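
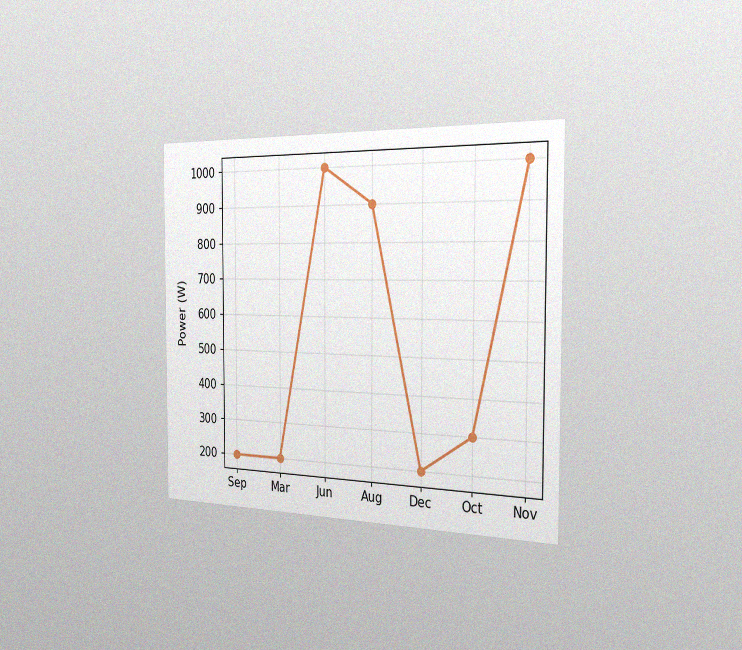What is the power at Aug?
900W

The chart is viewed slightly from the right, with some photo noise. At Aug, the line is at 900W.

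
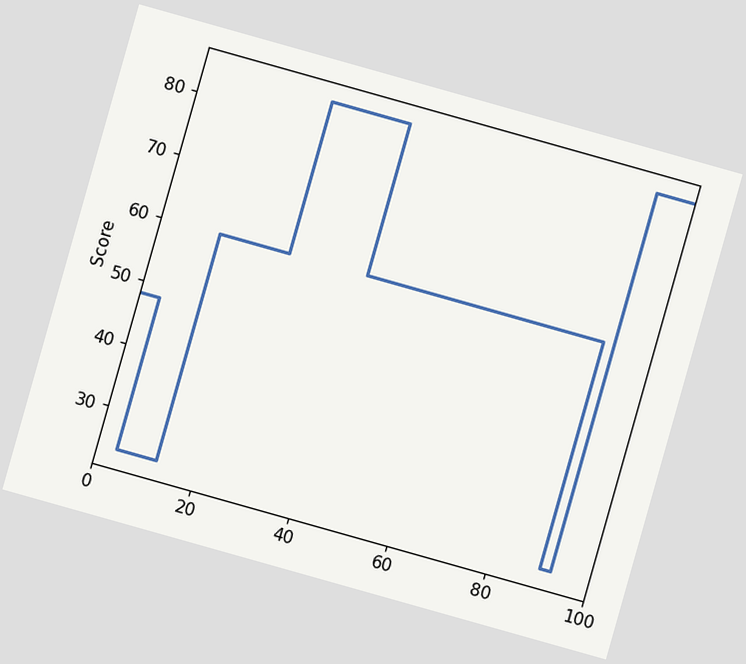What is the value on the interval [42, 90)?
The chart is tilted about 16° clockwise. On [42, 90) the step sits at 60.

60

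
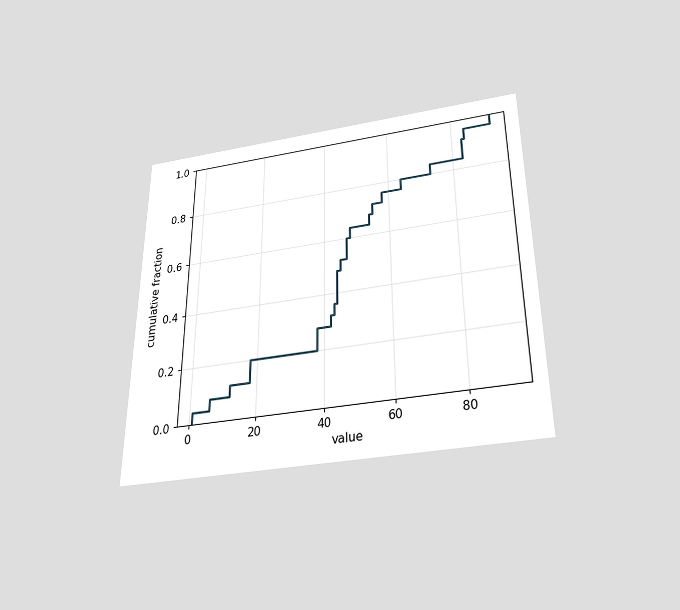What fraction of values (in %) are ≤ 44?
The chart is viewed slightly from below. At x=44 the ECDF step is at 48%.

48%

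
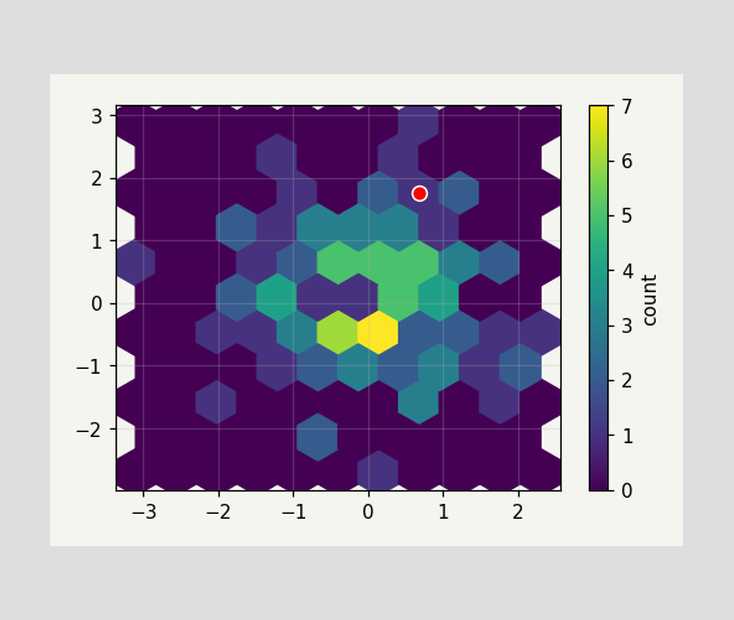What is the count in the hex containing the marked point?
The marked hex reads 1 on the colorbar.

1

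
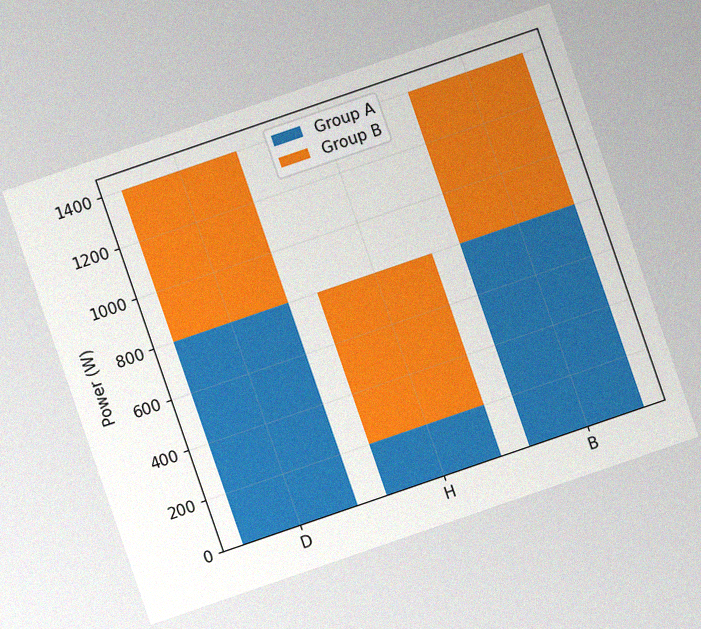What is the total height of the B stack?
1400W

The chart is tilted about 19° counter-clockwise, with some photo noise. The B stack's top reaches 1400W on the y-axis.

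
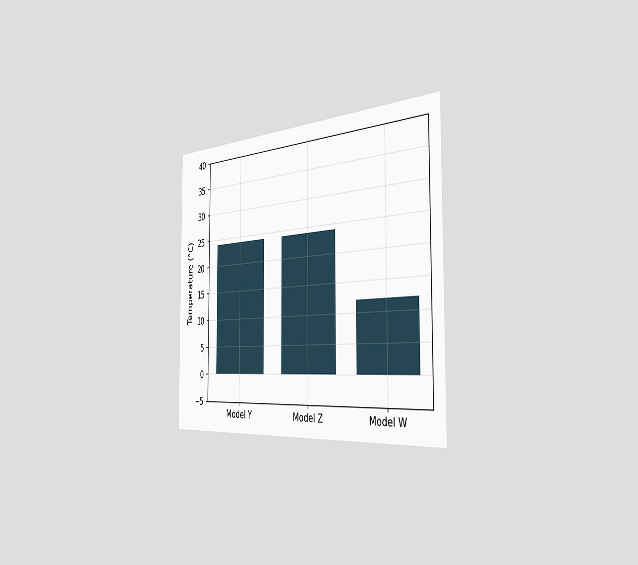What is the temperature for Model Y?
24°C

The chart is viewed slightly from the right. Reading along the chart's y-axis, the Model Y bar reaches 24°C.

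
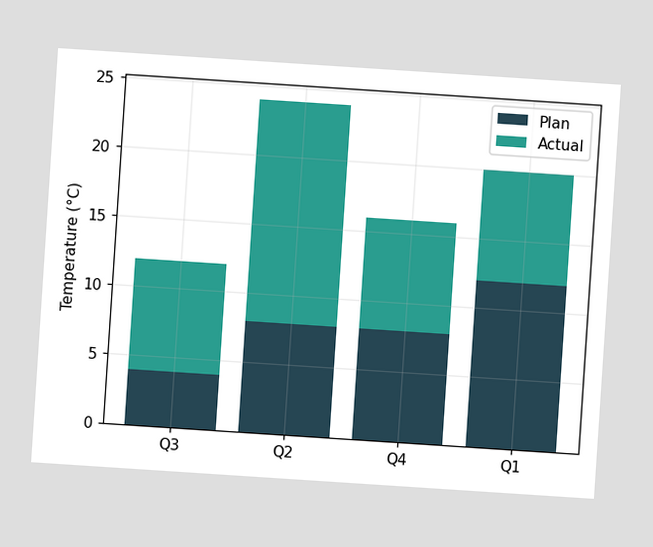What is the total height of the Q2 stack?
The chart is tilted about 4° clockwise. The Q2 stack's top reaches 24°C on the y-axis.

24°C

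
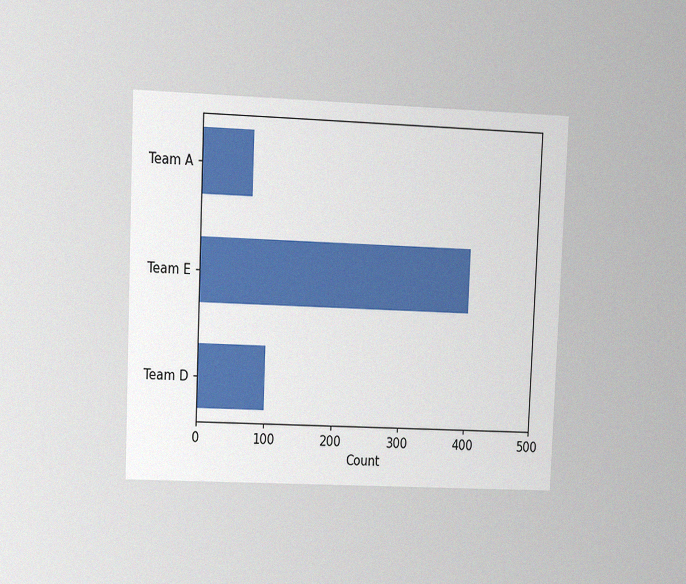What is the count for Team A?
75

The chart is tilted about 2° clockwise and viewed at a slight angle, with some photo noise. Reading along the chart's x-axis, the Team A bar reaches 75.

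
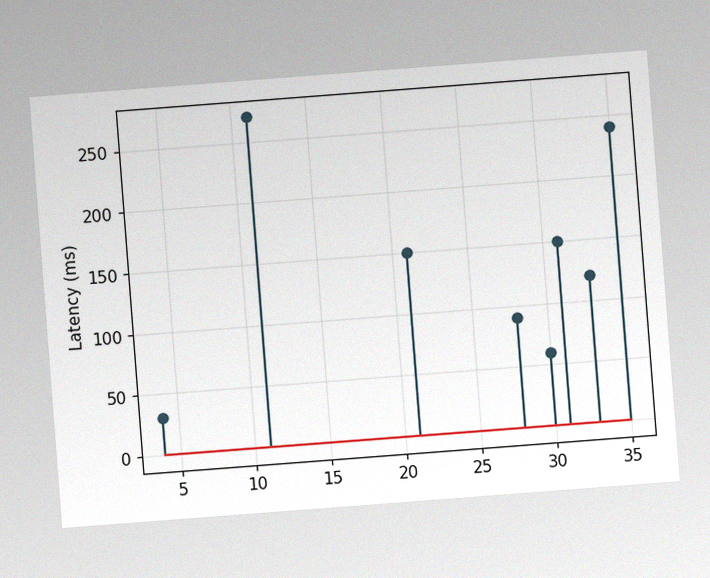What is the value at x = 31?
150ms

The chart is tilted about 4° counter-clockwise, with some photo noise. The stem at x=31 reaches 150ms.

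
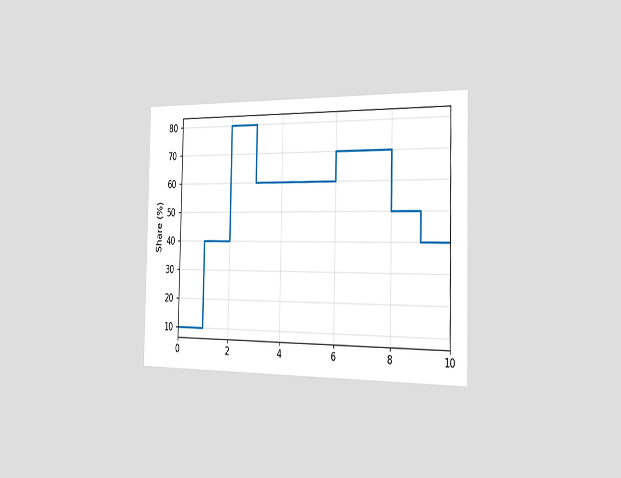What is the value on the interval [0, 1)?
The chart is viewed slightly from the right. On [0, 1) the step sits at 10%.

10%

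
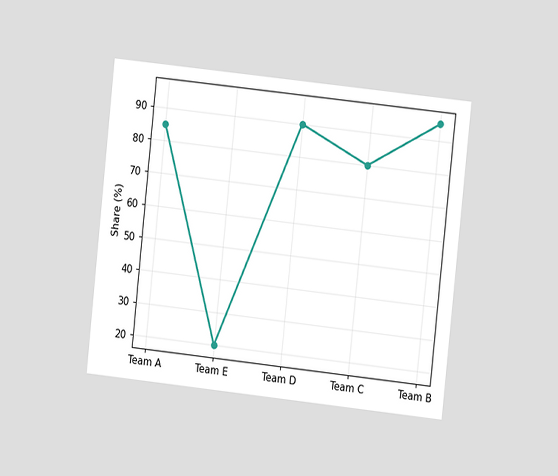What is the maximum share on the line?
95%

The chart is tilted about 6° clockwise and viewed at a slight angle. The highest point is at Team B, and reading across to the y-axis gives 95%.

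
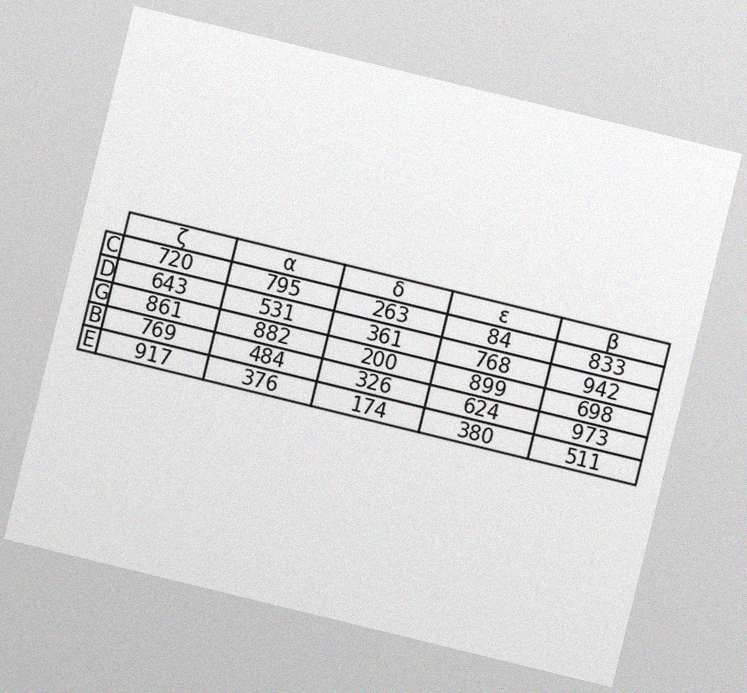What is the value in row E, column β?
The chart is tilted about 14° clockwise, with some photo noise. The (E, β) cell reads 511.

511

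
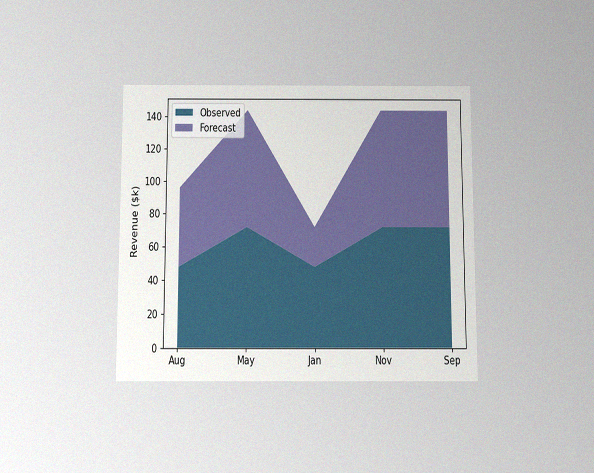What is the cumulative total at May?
$144k

The chart is viewed slightly from below, with some photo noise. The stacked total at May reaches $144k.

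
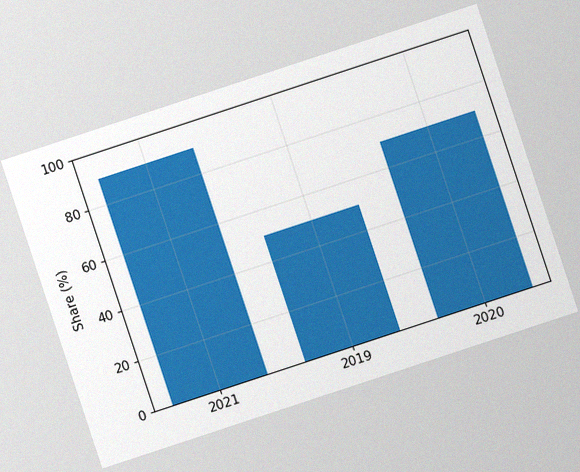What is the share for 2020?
70%

The chart is tilted about 18° counter-clockwise, with some photo noise. Reading along the chart's y-axis, the 2020 bar reaches 70%.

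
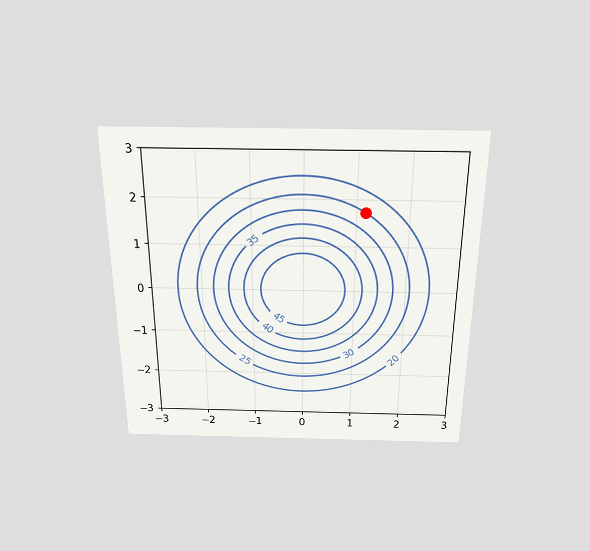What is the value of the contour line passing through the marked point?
25

The chart is viewed slightly from above. The marked point sits on the contour labelled 25.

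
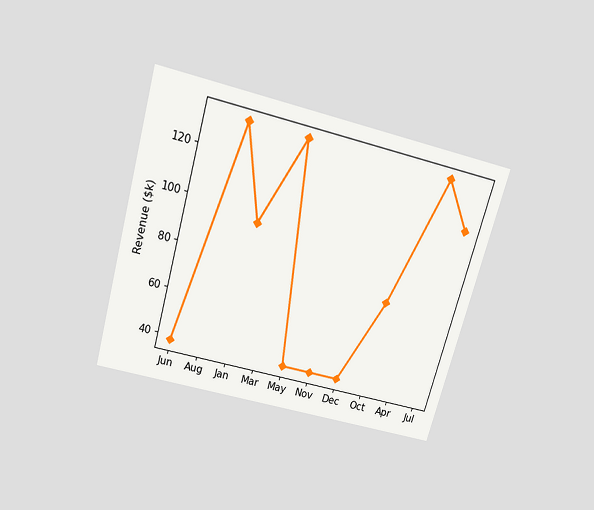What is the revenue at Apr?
$133k

The chart is tilted about 16° clockwise and viewed slightly from above. At Apr, the line is at $133k.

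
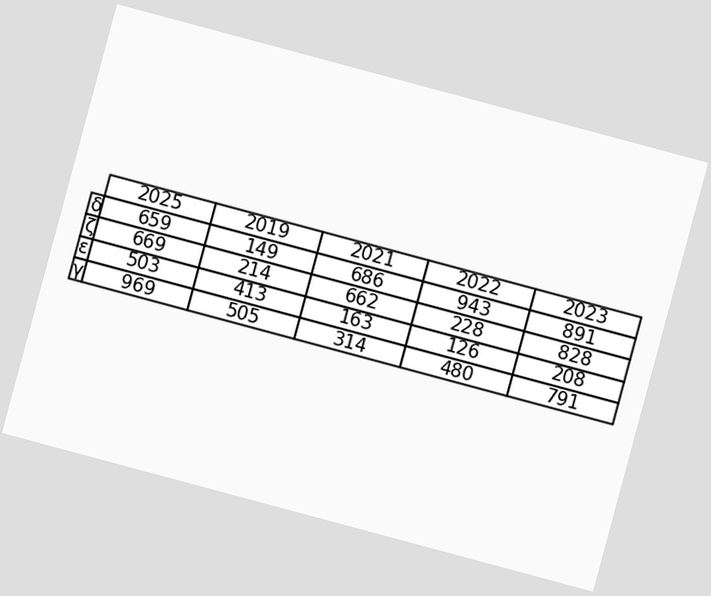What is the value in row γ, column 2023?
791

The chart is tilted about 15° clockwise. The (γ, 2023) cell reads 791.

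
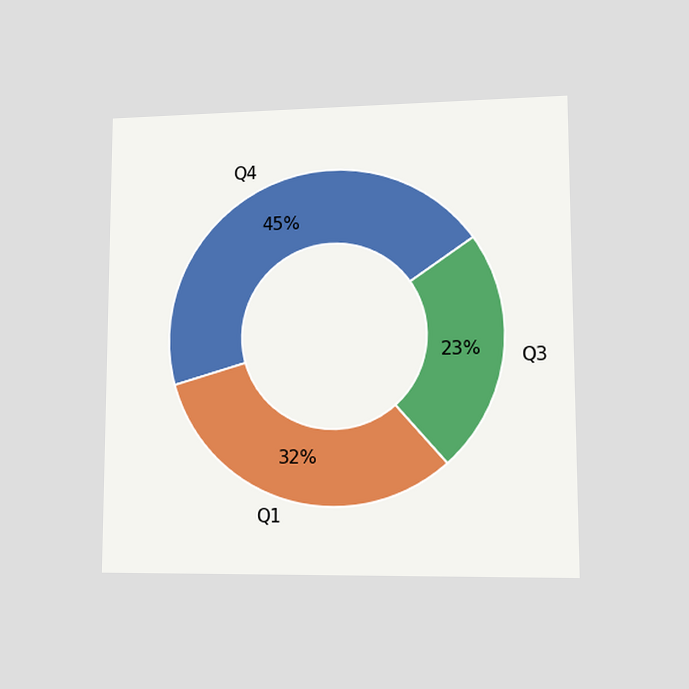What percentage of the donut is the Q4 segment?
The chart is viewed at a slight angle. The Q4 segment takes up 45% of the ring.

45%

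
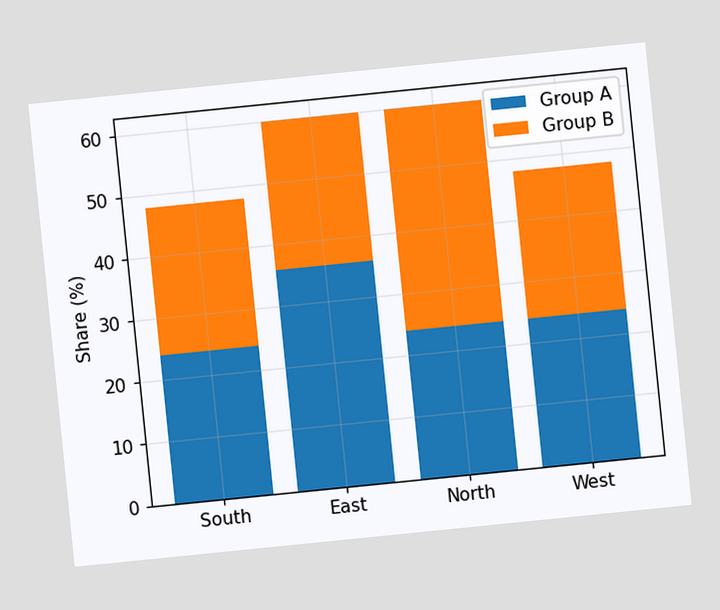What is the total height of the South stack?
48%

The chart is tilted about 6° counter-clockwise. The South stack's top reaches 48% on the y-axis.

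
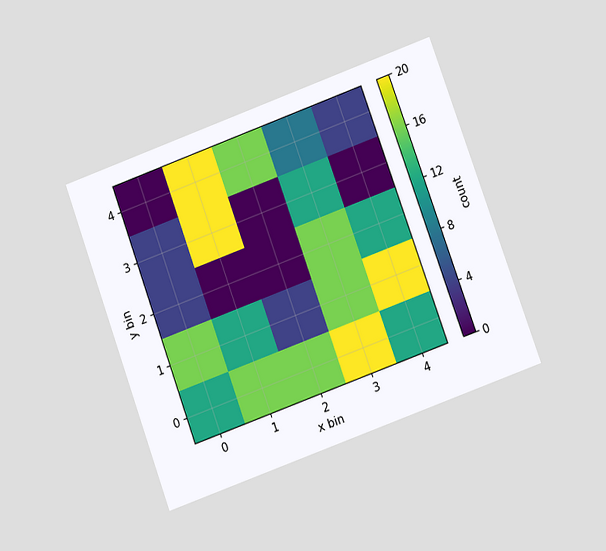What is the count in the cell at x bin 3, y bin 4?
The chart is tilted about 20° counter-clockwise and viewed at a slight angle. Matching the cell (3, 4) against the colorbar gives 8.

8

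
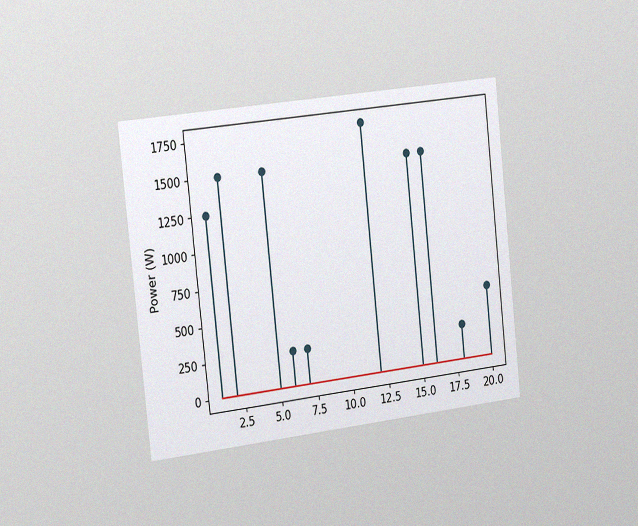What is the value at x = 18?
250W

The chart is tilted about 6° counter-clockwise and viewed slightly from the left, with some photo noise. The stem at x=18 reaches 250W.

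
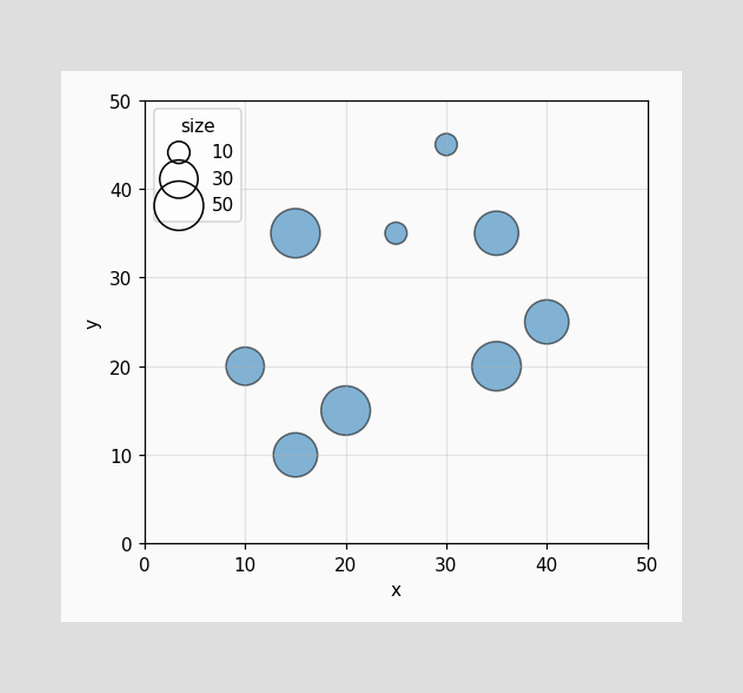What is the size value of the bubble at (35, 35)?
40

Matching the bubble at (35, 35) against the size legend gives 40.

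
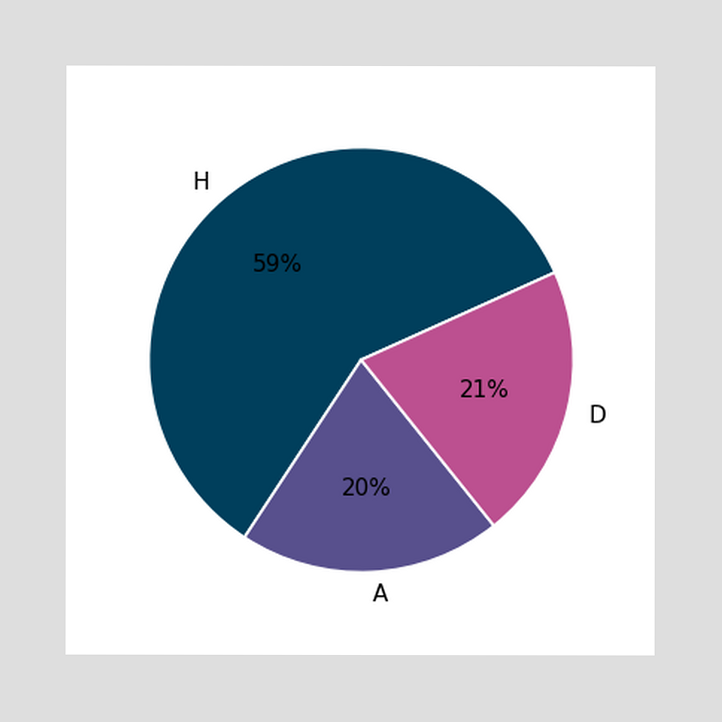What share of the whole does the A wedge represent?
20%

The A slice takes up 20% of the pie.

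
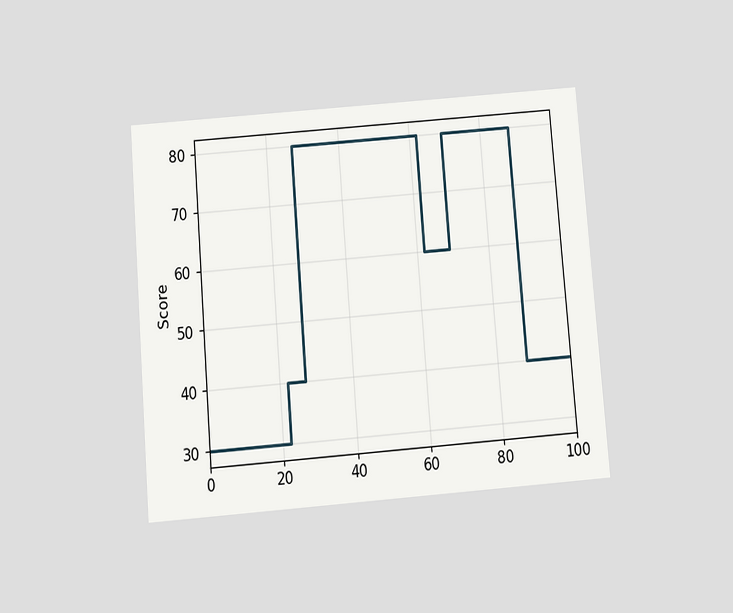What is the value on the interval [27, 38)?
The chart is tilted about 5° counter-clockwise and viewed slightly from below. On [27, 38) the step sits at 80.

80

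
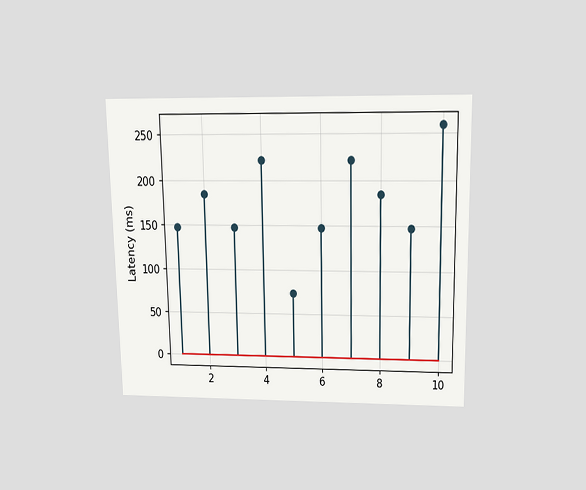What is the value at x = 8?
185ms

The chart is viewed slightly from above. The stem at x=8 reaches 185ms.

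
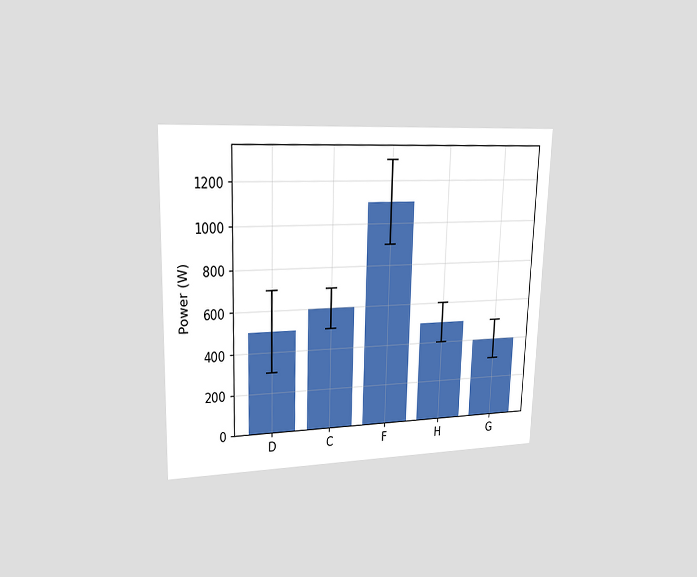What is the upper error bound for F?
1300W

The chart is viewed at a slight angle. The F bar's upper whisker reaches 1300W.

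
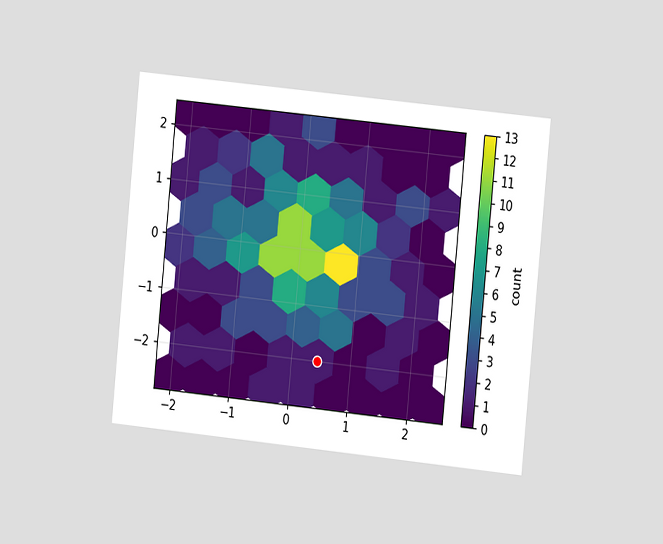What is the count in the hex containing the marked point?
1

The chart is tilted about 6° clockwise and viewed slightly from the right. The marked hex reads 1 on the colorbar.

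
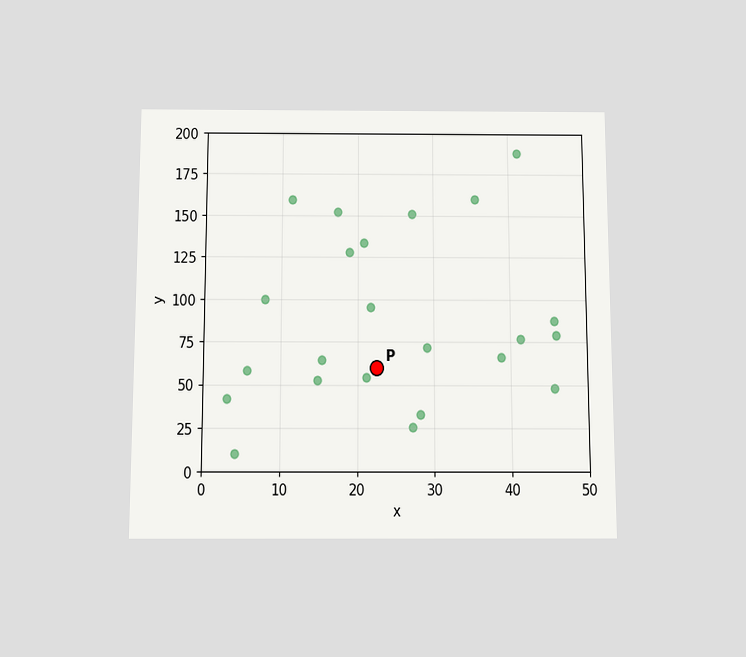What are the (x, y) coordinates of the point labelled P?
The chart is viewed slightly from below. Following the gridlines from P to each axis, P sits at (22.5, 60).

(22.5, 60)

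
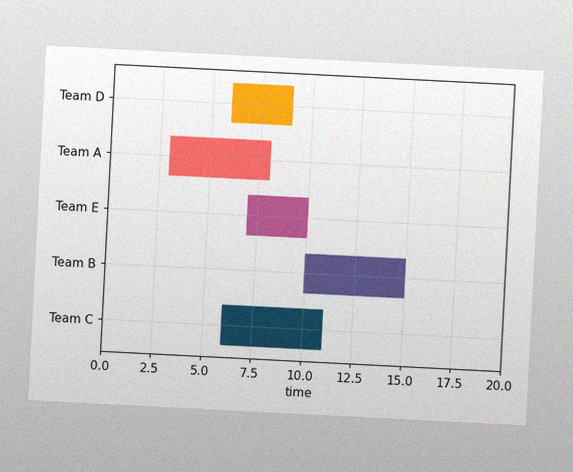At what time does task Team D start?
6

The chart is tilted about 3° clockwise, with some photo noise. The Team D bar begins at t=6.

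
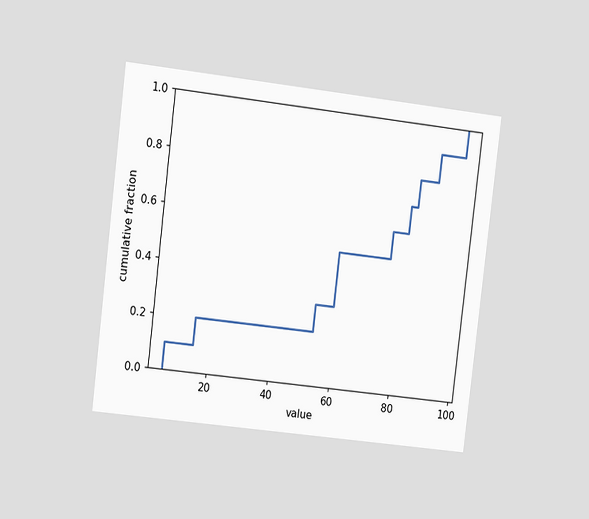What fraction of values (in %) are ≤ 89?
90%

The chart is tilted about 7° clockwise and viewed slightly from the left. At x=89 the ECDF step is at 90%.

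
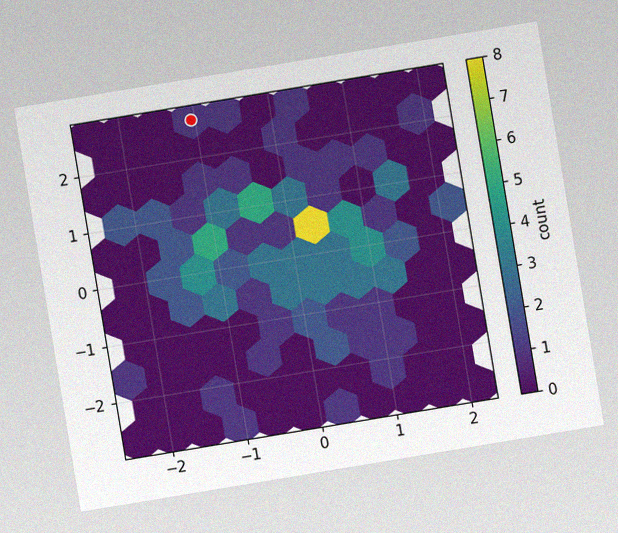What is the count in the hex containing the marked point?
1

The chart is tilted about 9° counter-clockwise, with some photo noise. The marked hex reads 1 on the colorbar.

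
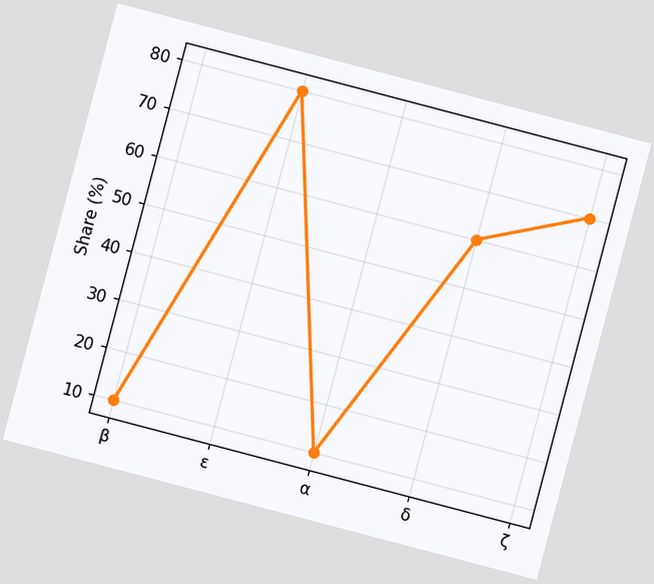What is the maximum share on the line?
80%

The chart is tilted about 15° clockwise. The highest point is at ε, and reading across to the y-axis gives 80%.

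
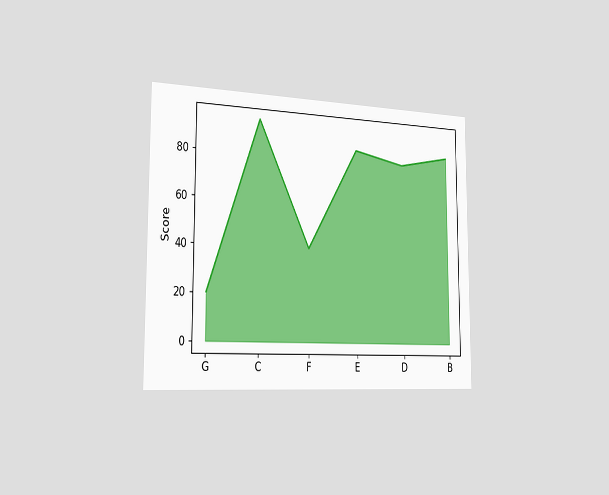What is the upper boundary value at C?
The chart is viewed slightly from the left. At C the upper boundary is at 95.

95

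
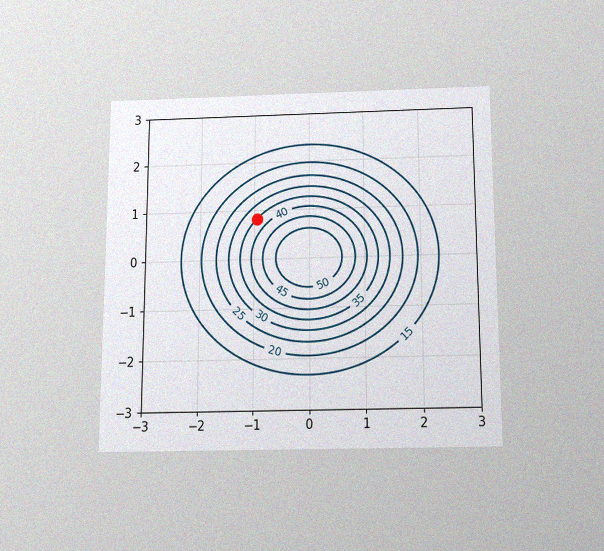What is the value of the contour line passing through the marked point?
35

The chart is viewed slightly from below, with some photo noise. The marked point sits on the contour labelled 35.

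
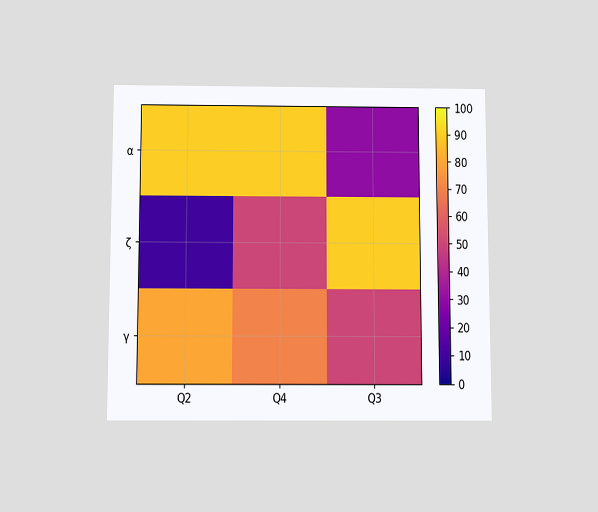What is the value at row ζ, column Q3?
90

The chart is viewed slightly from below. Matching cell (ζ, Q3) against the colorbar gives 90.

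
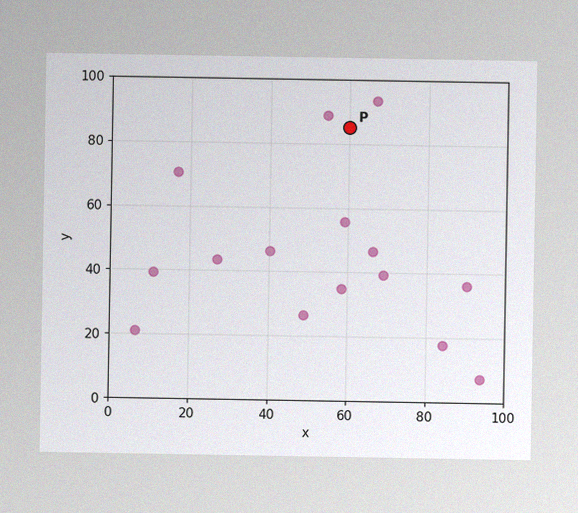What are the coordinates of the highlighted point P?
The image has some photo noise and uneven lighting. Following the gridlines from P to each axis, P sits at (60, 85).

(60, 85)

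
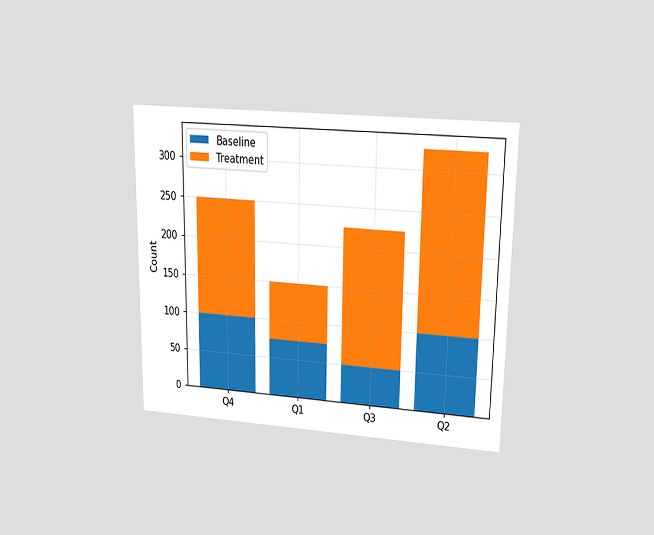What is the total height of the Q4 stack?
250

The chart is viewed at a slight angle. The Q4 stack's top reaches 250 on the y-axis.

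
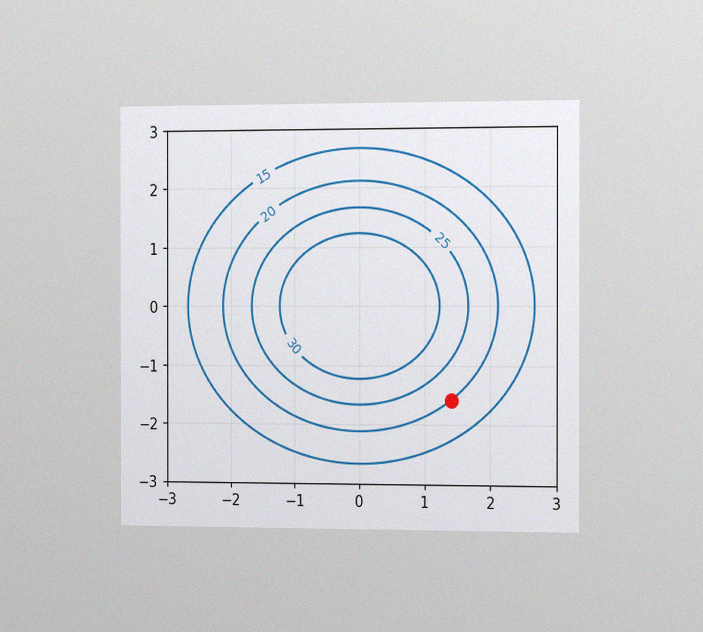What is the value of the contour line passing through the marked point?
The chart is viewed slightly from the right, with some photo noise. The marked point sits on the contour labelled 20.

20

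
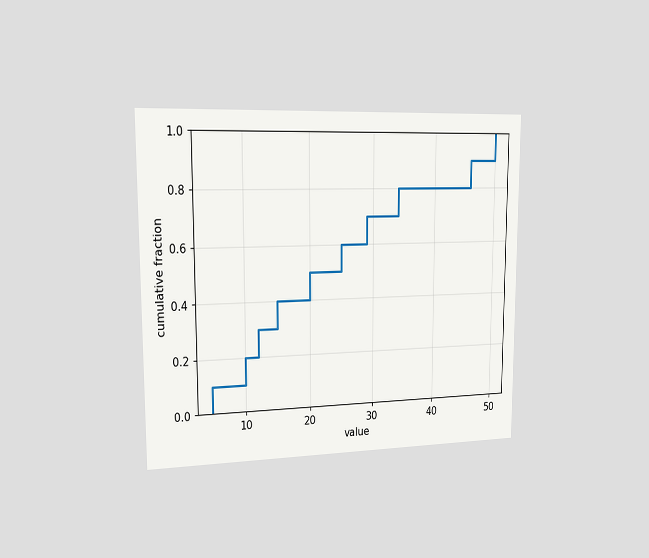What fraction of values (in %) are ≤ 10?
The chart is viewed slightly from the left. At x=10 the ECDF step is at 20%.

20%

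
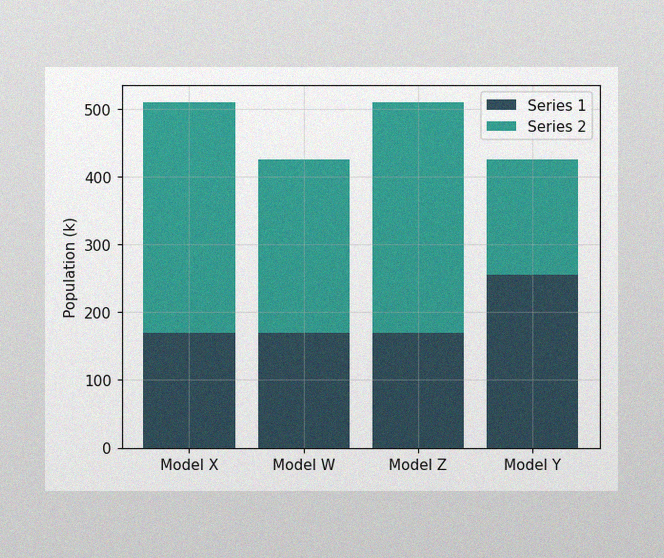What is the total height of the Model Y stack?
The image has some photo noise and uneven lighting. The Model Y stack's top reaches 425k on the y-axis.

425k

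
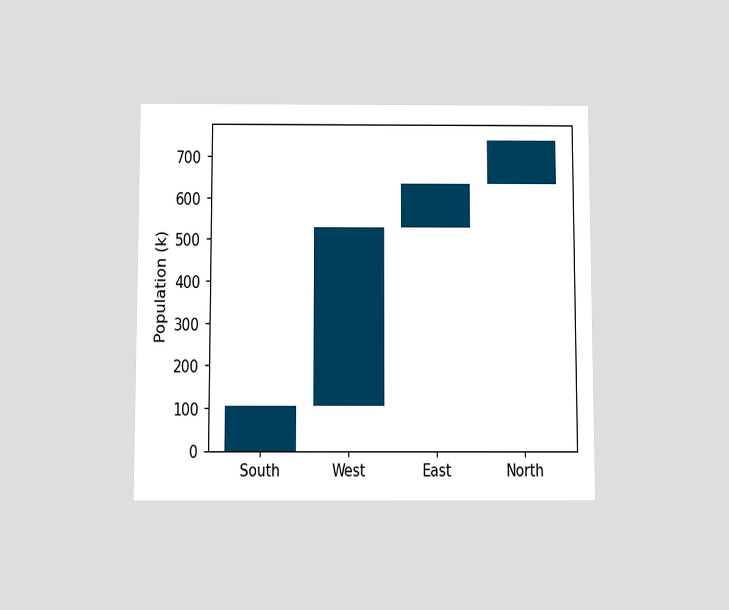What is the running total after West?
530k

The chart is viewed slightly from below. After West the running total reaches 530k.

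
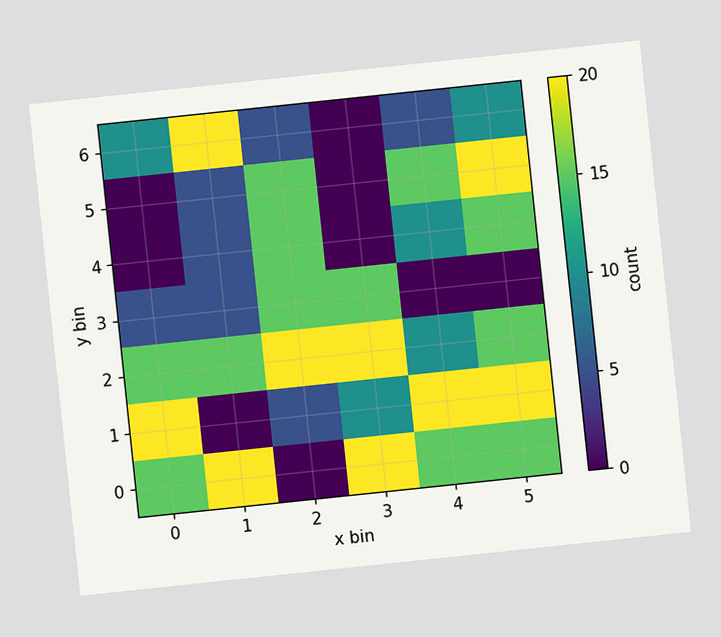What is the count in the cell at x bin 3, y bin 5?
0

The chart is tilted about 6° counter-clockwise. Matching the cell (3, 5) against the colorbar gives 0.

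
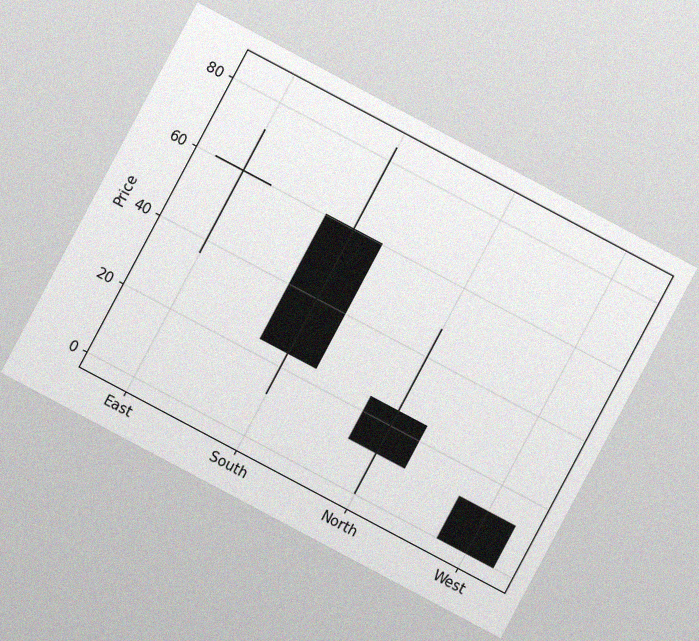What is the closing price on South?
The chart is tilted about 28° clockwise, with some photo noise. The South candle closes at 24.

24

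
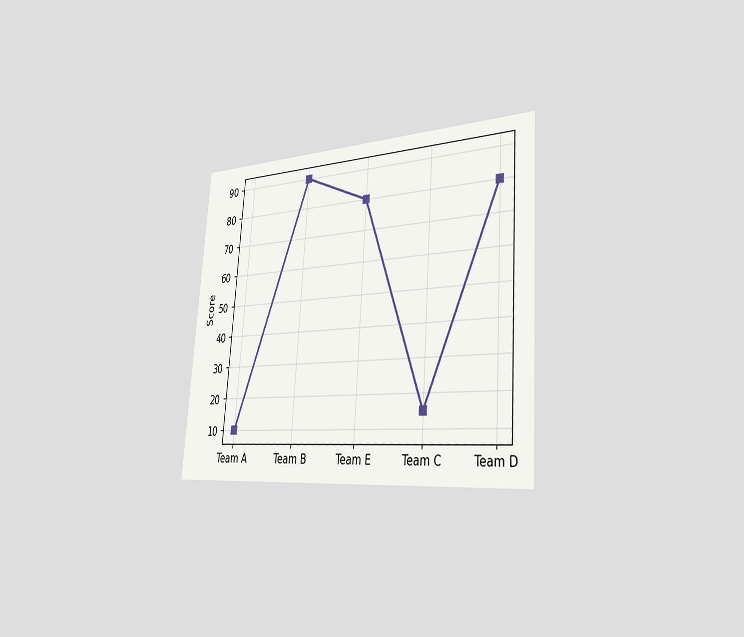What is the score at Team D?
The chart is tilted about 4° clockwise and viewed slightly from the right. At Team D, the line is at 80.

80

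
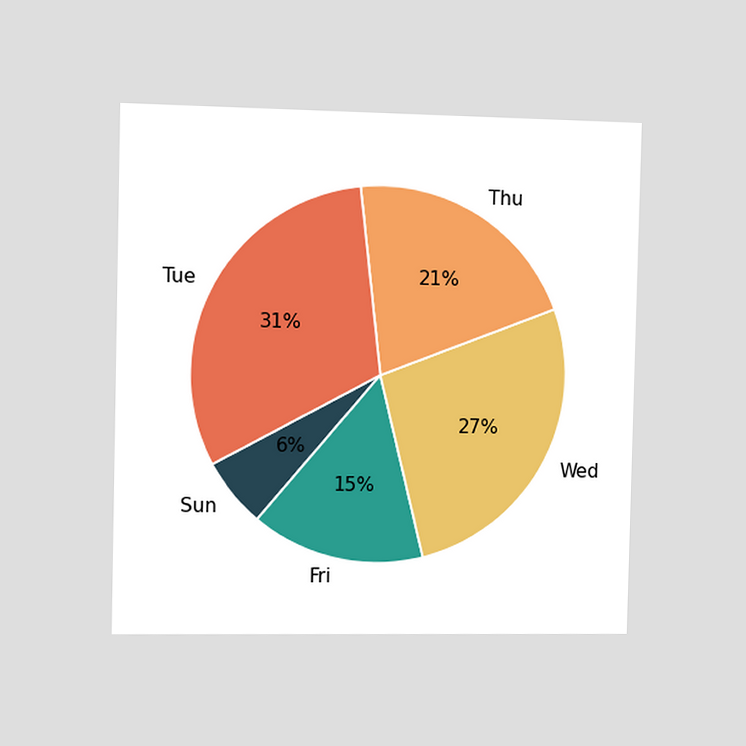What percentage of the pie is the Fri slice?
15%

The chart is viewed slightly from the left. The Fri slice takes up 15% of the pie.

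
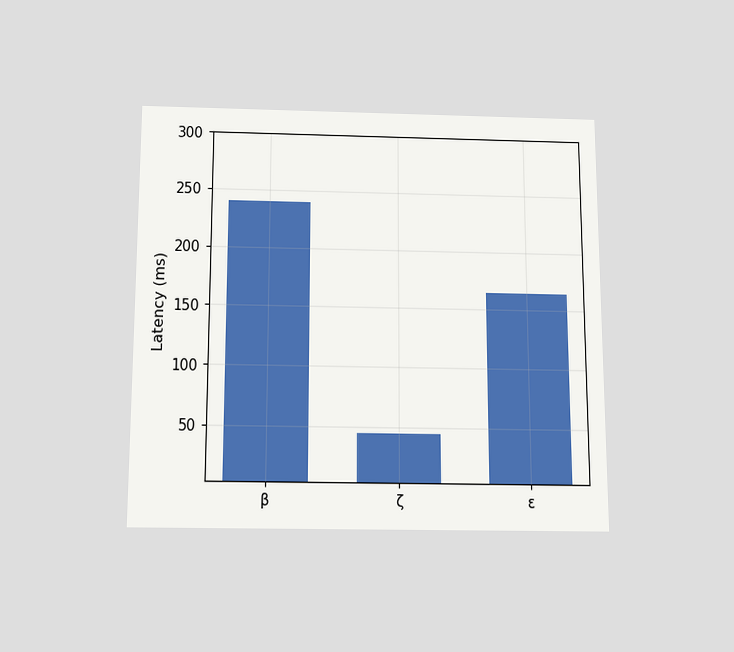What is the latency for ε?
165ms

The chart is viewed slightly from below. Reading along the chart's y-axis, the ε bar reaches 165ms.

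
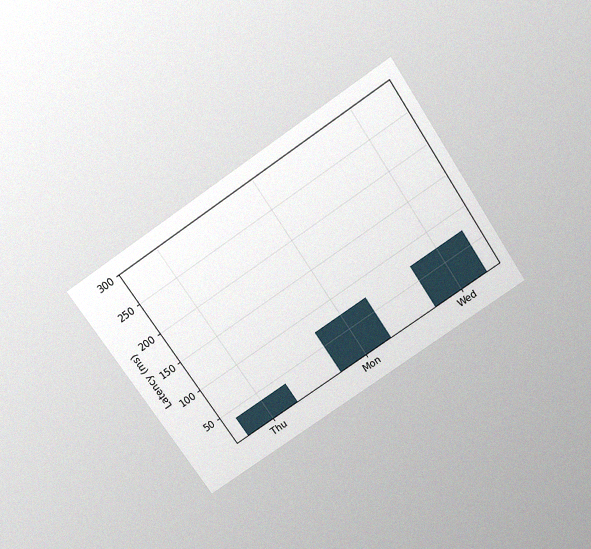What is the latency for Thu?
The chart is tilted about 34° counter-clockwise and viewed slightly from above, with some photo noise. Reading along the chart's y-axis, the Thu bar reaches 37ms.

37ms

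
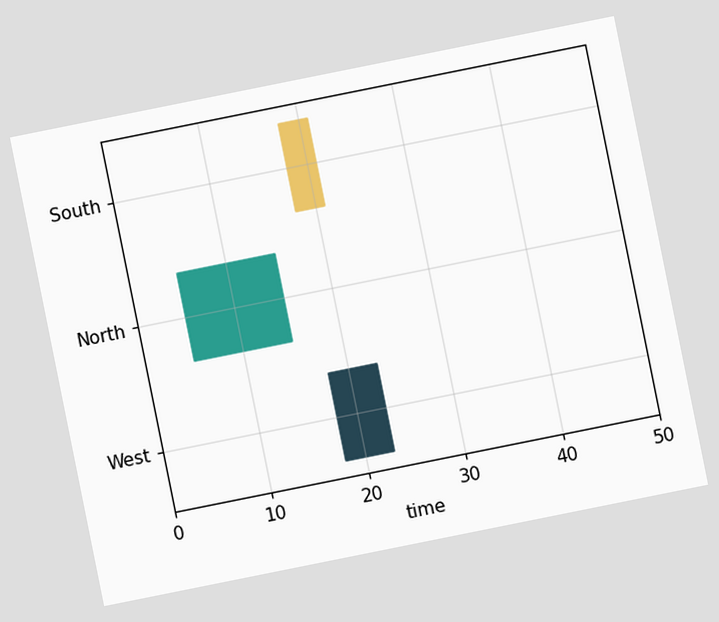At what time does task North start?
5

The chart is tilted about 11° counter-clockwise. The North bar begins at t=5.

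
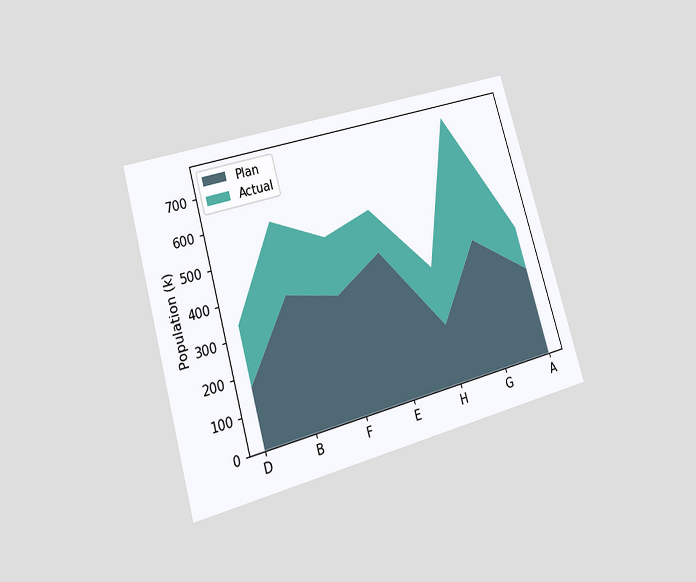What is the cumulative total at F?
504k

The chart is tilted about 16° counter-clockwise and viewed at a slight angle. The stacked total at F reaches 504k.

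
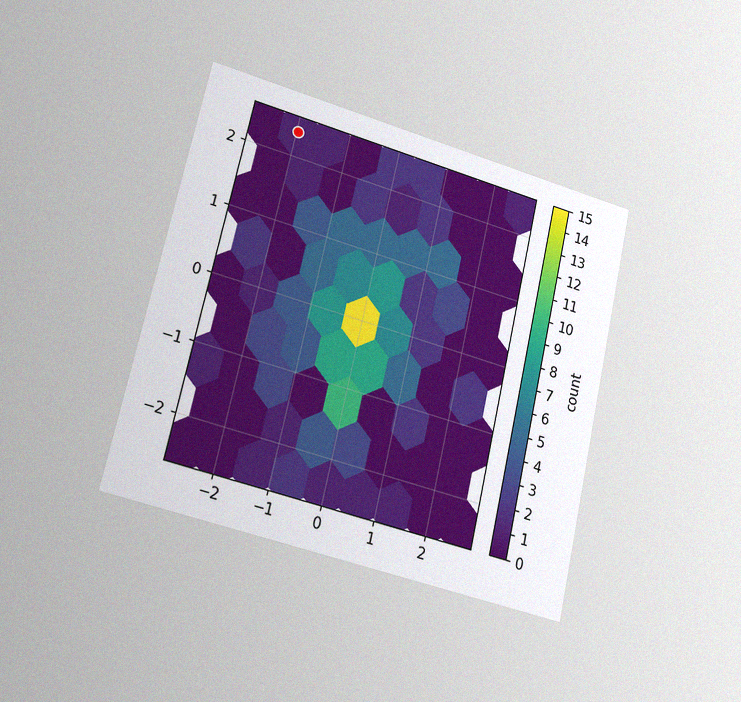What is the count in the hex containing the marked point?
The chart is tilted about 13° clockwise and viewed slightly from the left, with some photo noise. The marked hex reads 1 on the colorbar.

1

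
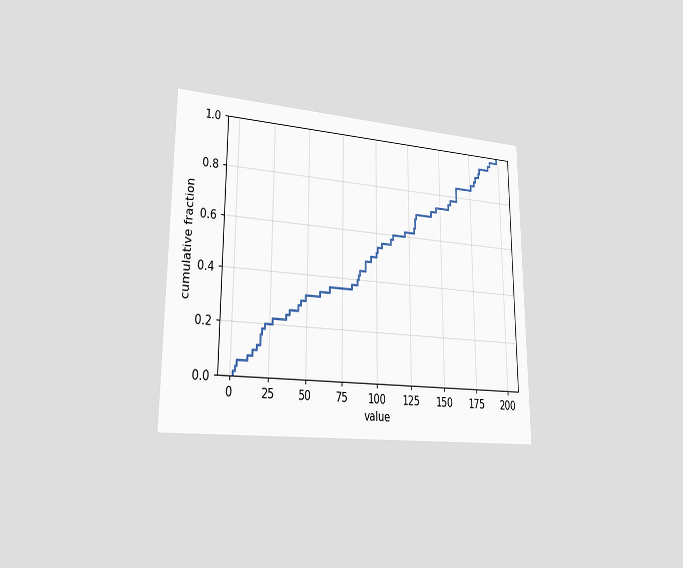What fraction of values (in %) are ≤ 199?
The chart is viewed slightly from the left. At x=199 the ECDF step is at 100%.

100%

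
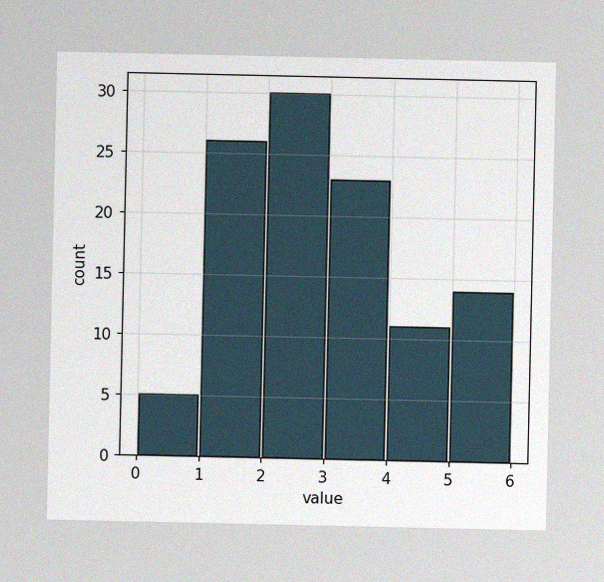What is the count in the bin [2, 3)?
30

The image has some photo noise and uneven lighting. The [2, 3) bin has height 30.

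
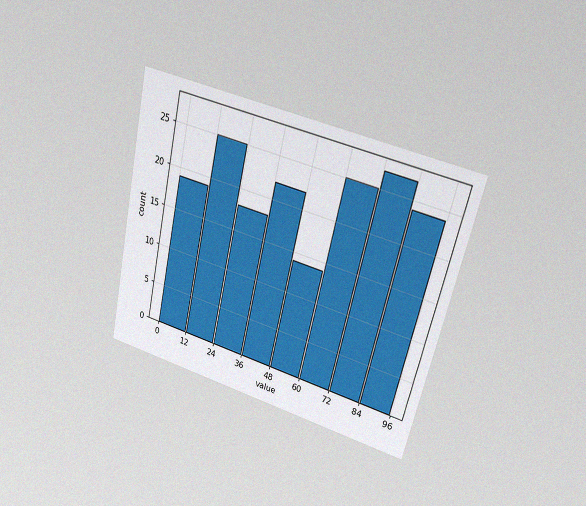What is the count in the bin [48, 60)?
14

The chart is tilted about 13° clockwise and viewed at a slight angle, with some photo noise. The [48, 60) bin has height 14.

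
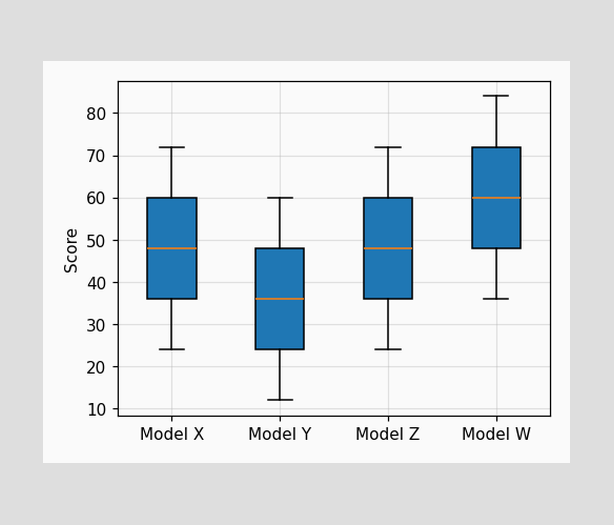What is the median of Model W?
The median line in the Model W box sits at 60.

60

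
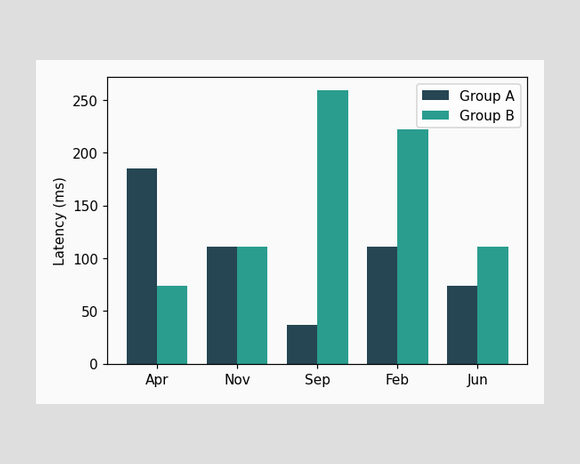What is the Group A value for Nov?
The Group A bar at Nov reaches 111ms on the y-axis.

111ms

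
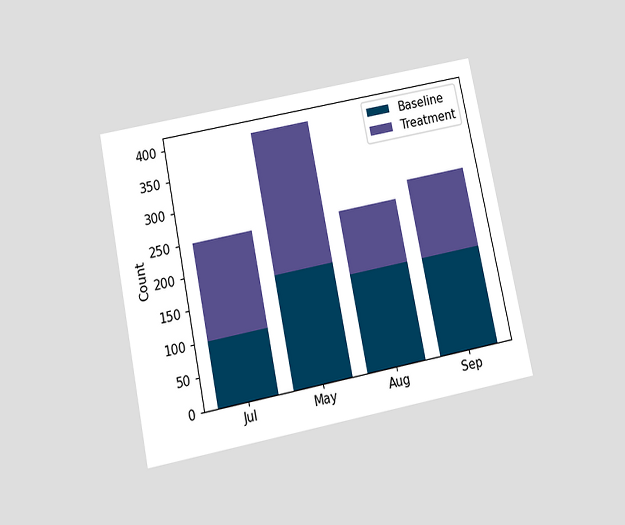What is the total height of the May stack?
400

The chart is tilted about 12° counter-clockwise and viewed slightly from below. The May stack's top reaches 400 on the y-axis.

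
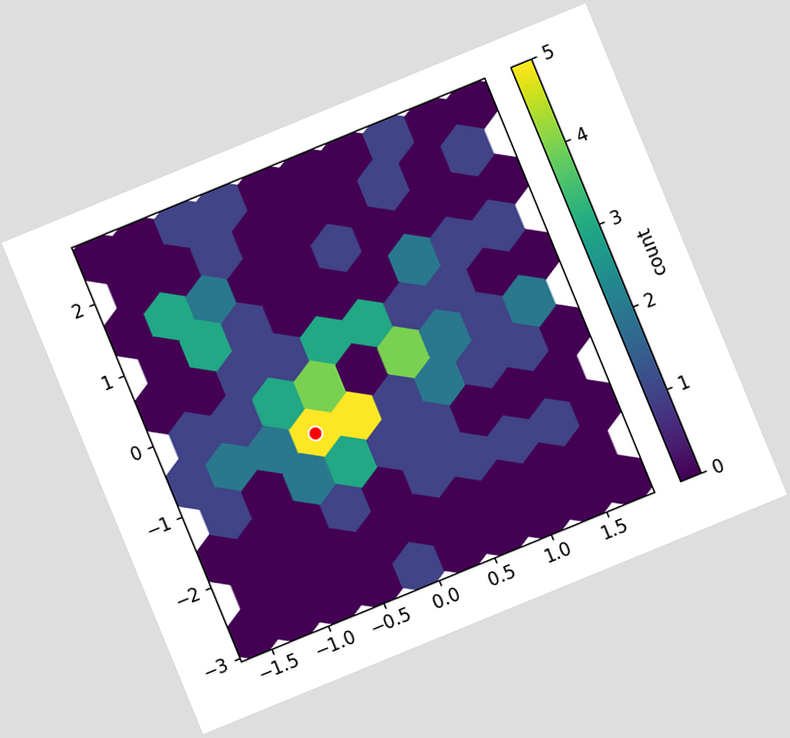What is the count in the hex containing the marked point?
The chart is tilted about 22° counter-clockwise. The marked hex reads 5 on the colorbar.

5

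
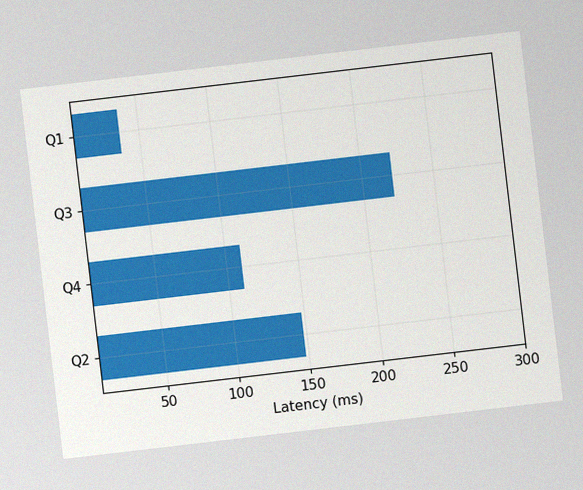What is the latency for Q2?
The chart is tilted about 7° counter-clockwise, with some photo noise. Reading along the chart's x-axis, the Q2 bar reaches 148ms.

148ms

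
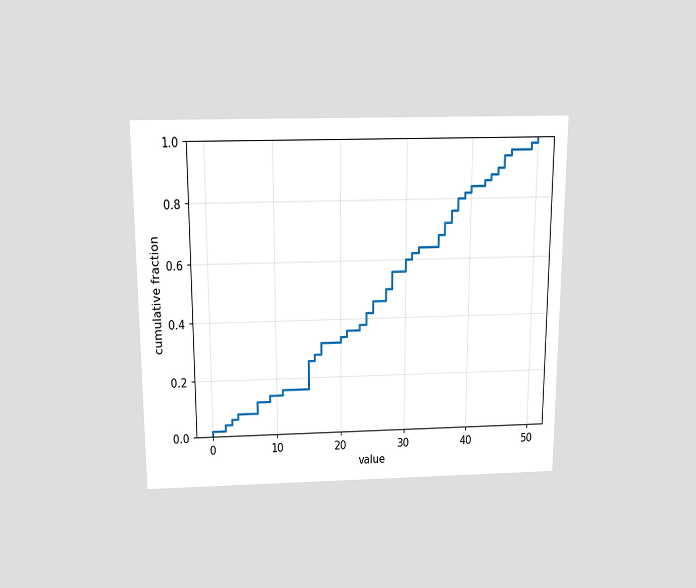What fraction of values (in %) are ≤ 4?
8%

The chart is viewed slightly from above. At x=4 the ECDF step is at 8%.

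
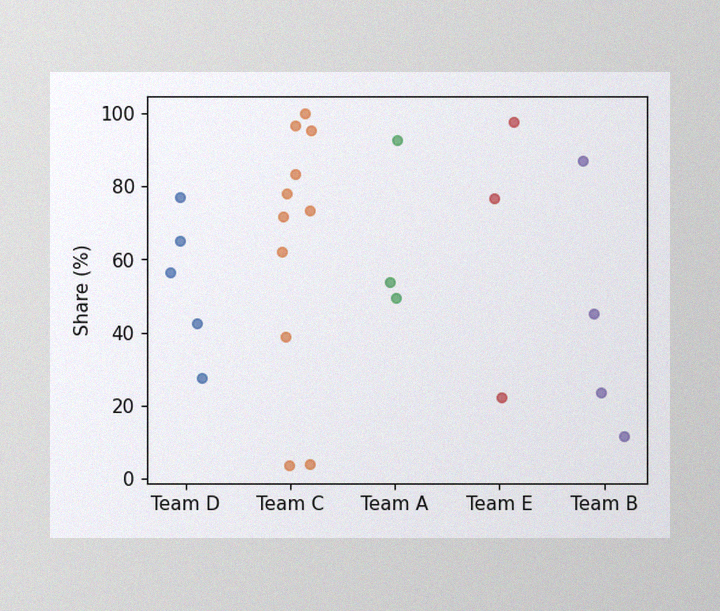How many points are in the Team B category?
The image has some photo noise and uneven lighting. Counting the markers in the Team B column gives 4.

4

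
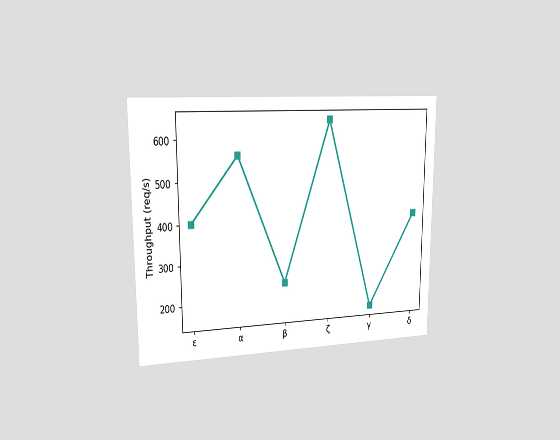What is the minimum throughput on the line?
The chart is viewed slightly from the left. The lowest point is at γ, and reading across to the y-axis gives 160req/s.

160req/s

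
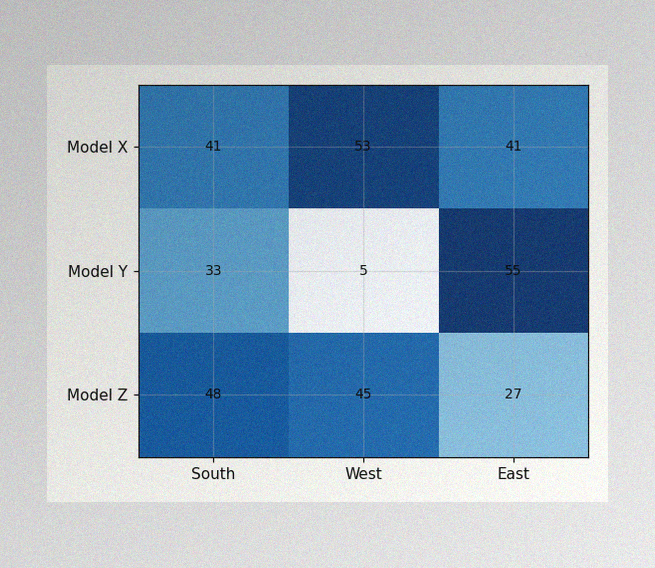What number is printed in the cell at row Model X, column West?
The image has some photo noise and uneven lighting. The (Model X, West) cell reads 53.

53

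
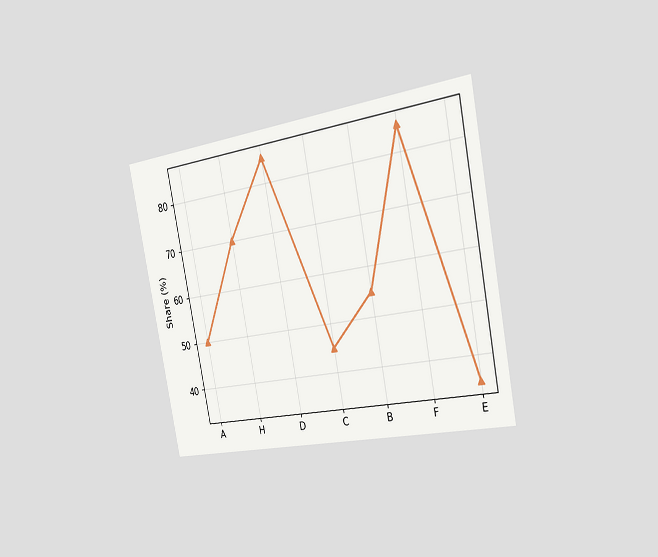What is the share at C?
45%

The chart is tilted about 11° counter-clockwise and viewed slightly from the right. At C, the line is at 45%.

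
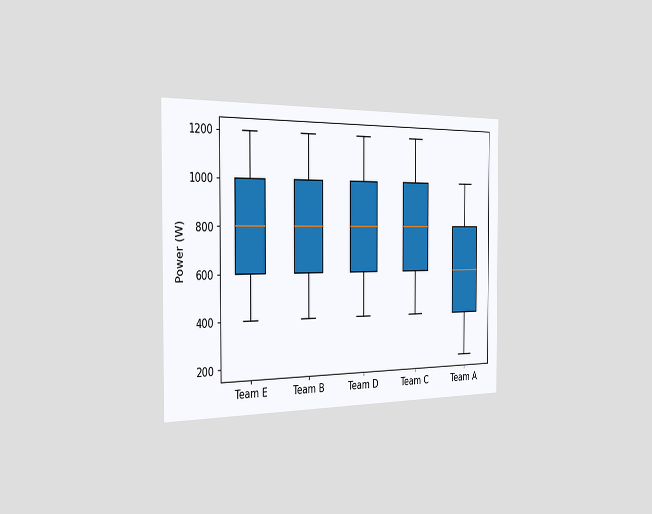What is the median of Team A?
The chart is viewed slightly from the left. The median line in the Team A box sits at 600W.

600W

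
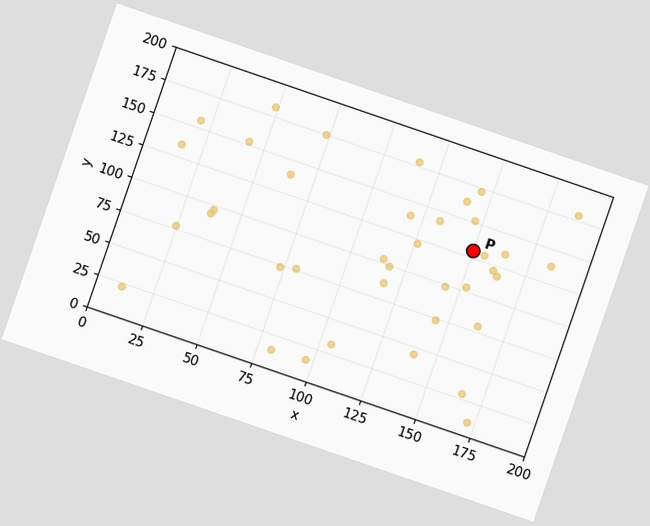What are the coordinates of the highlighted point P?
The chart is tilted about 19° clockwise. Following the gridlines from P to each axis, P sits at (150, 130).

(150, 130)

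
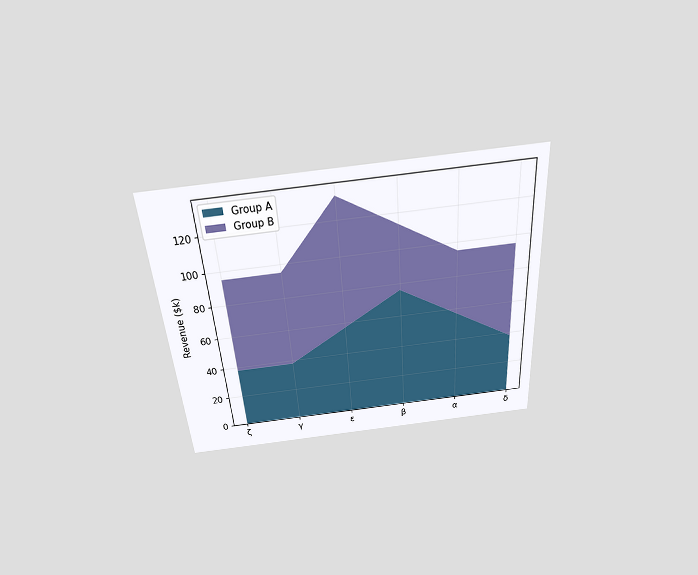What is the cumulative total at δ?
The chart is tilted about 4° counter-clockwise and viewed slightly from above. The stacked total at δ reaches $95k.

$95k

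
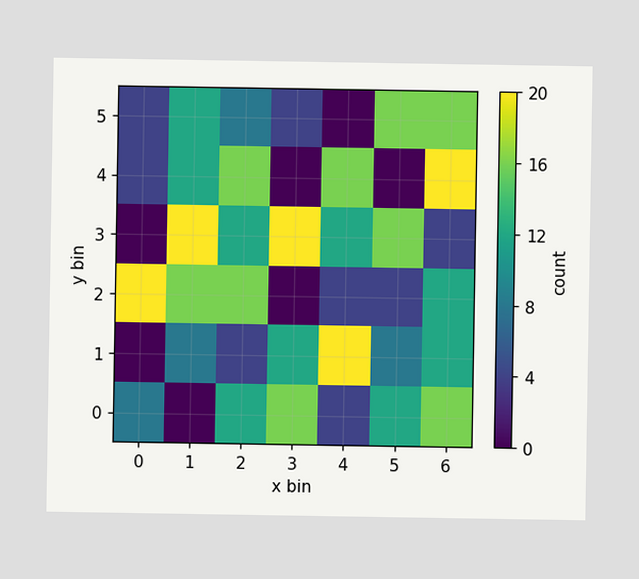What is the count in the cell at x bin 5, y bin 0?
12

Matching the cell (5, 0) against the colorbar gives 12.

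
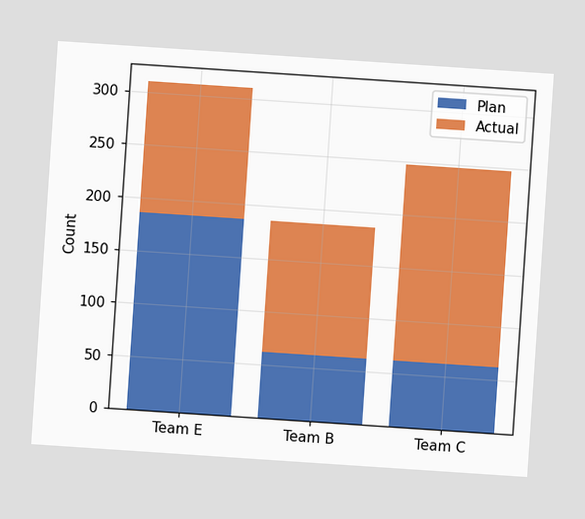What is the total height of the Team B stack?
The chart is tilted about 4° clockwise. The Team B stack's top reaches 186 on the y-axis.

186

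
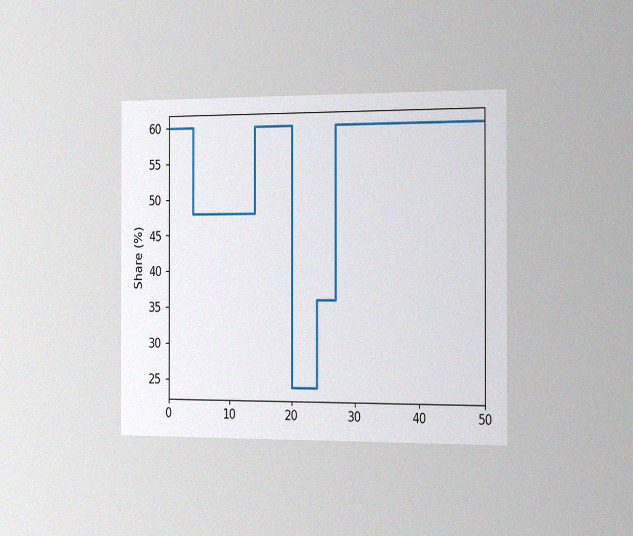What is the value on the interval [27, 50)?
60%

The chart is viewed slightly from the right, with some photo noise. On [27, 50) the step sits at 60%.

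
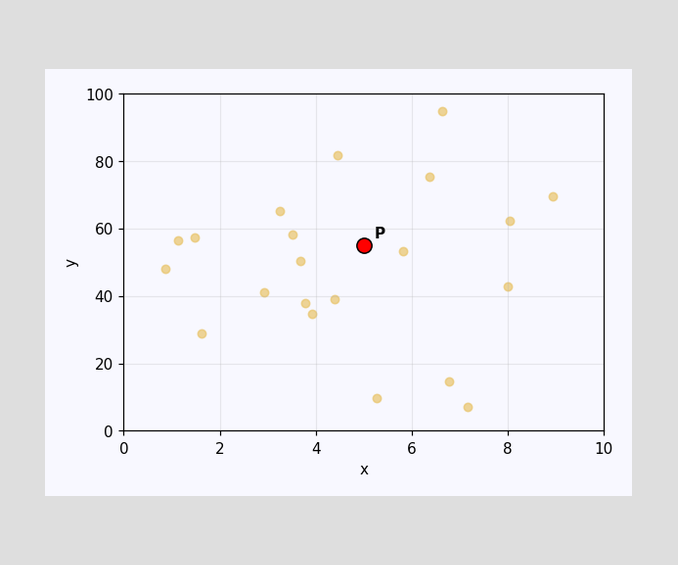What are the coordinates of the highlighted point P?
Following the gridlines from P to each axis, P sits at (5, 55).

(5, 55)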